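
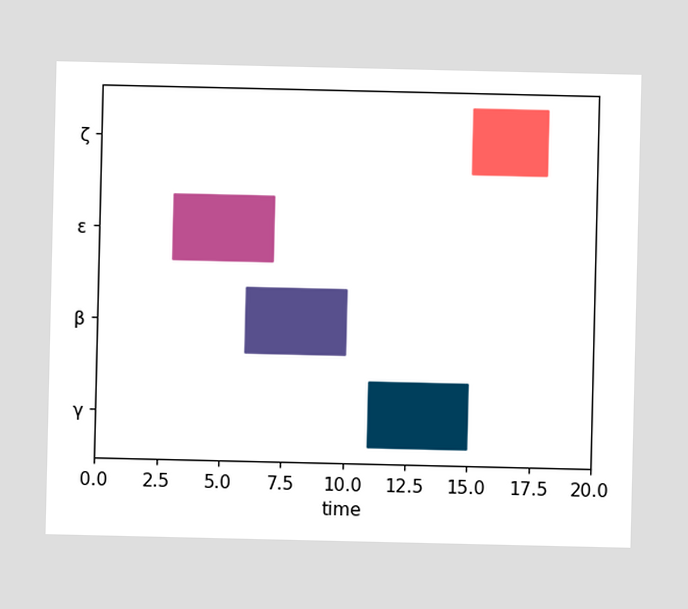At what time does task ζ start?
The ζ bar begins at t=15.

15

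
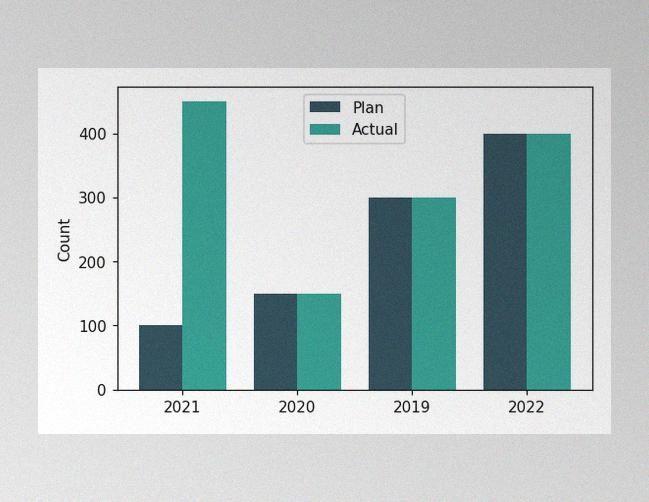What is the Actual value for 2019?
The image has some photo noise and uneven lighting. The Actual bar at 2019 reaches 300 on the y-axis.

300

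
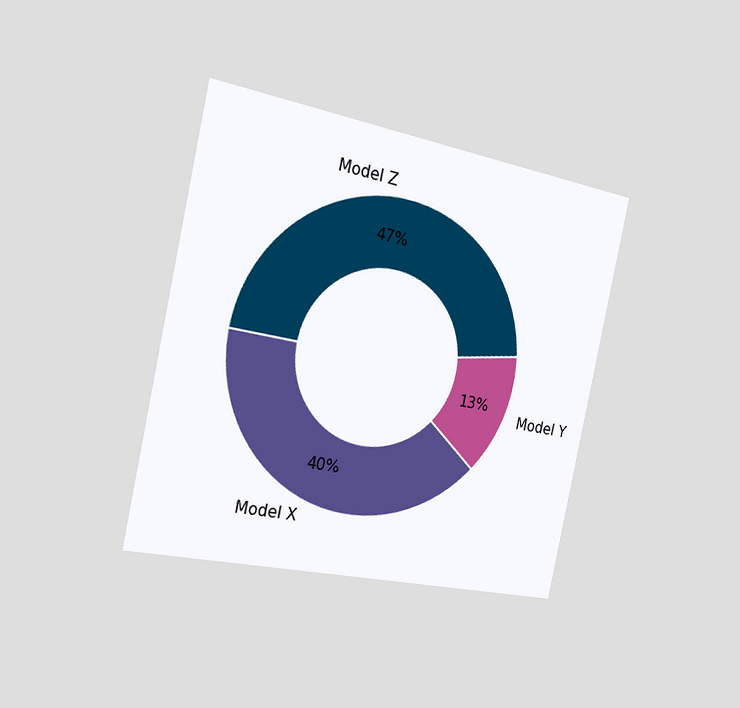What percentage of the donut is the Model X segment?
40%

The chart is tilted about 12° clockwise and viewed slightly from the left. The Model X segment takes up 40% of the ring.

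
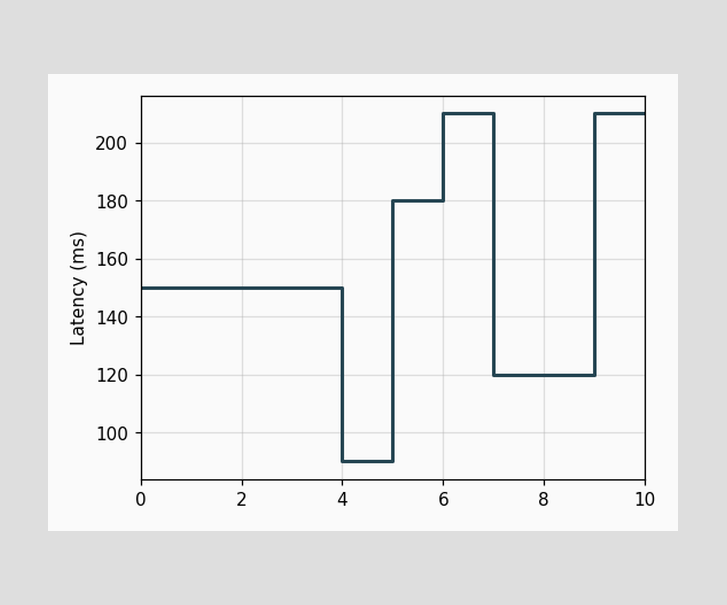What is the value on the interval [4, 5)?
On [4, 5) the step sits at 90ms.

90ms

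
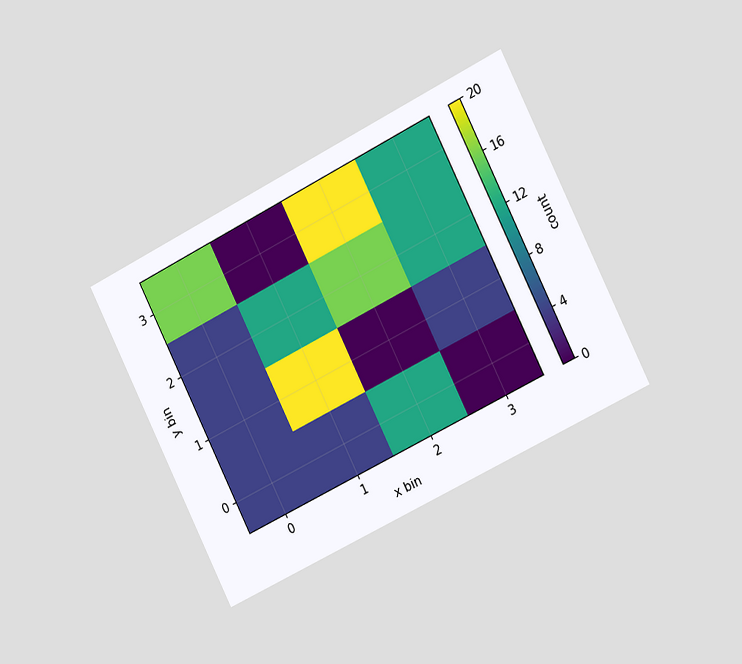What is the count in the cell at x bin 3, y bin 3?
12

The chart is tilted about 27° counter-clockwise and viewed slightly from the right. Matching the cell (3, 3) against the colorbar gives 12.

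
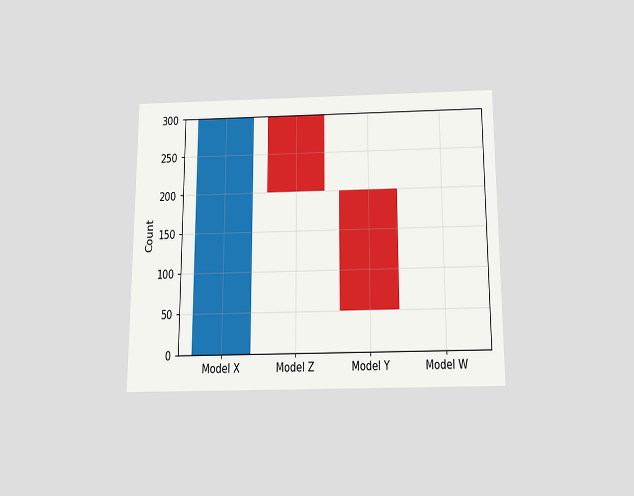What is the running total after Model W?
50

The chart is viewed slightly from below. After Model W the running total reaches 50.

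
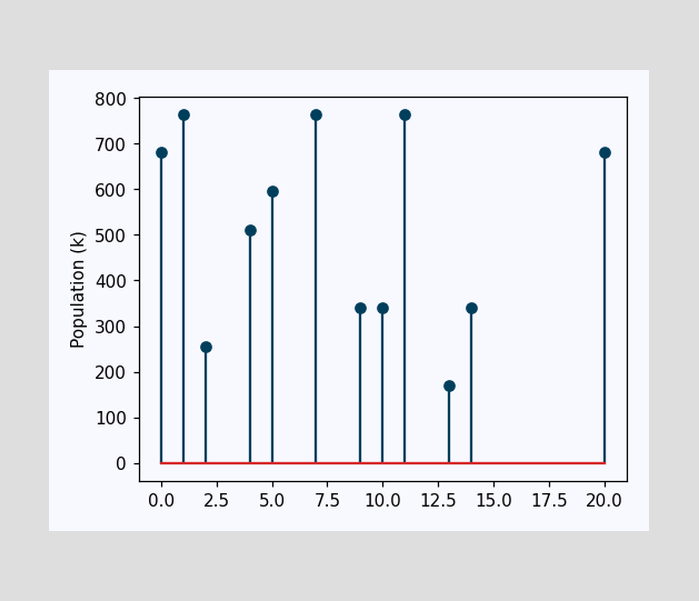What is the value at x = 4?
The stem at x=4 reaches 510k.

510k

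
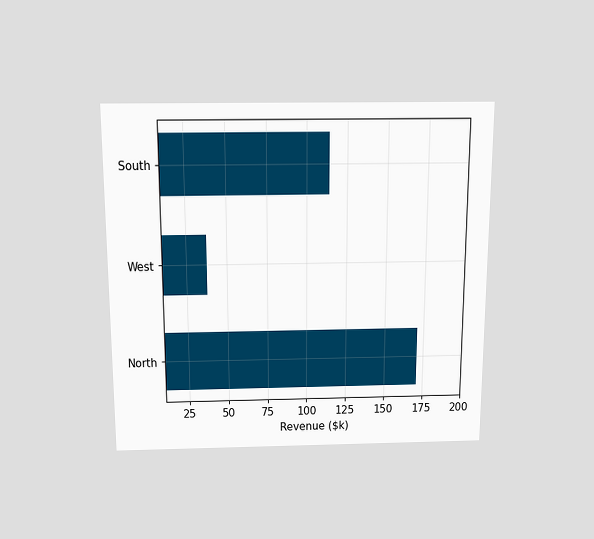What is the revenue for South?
$114k

The chart is viewed slightly from above. Reading along the chart's x-axis, the South bar reaches $114k.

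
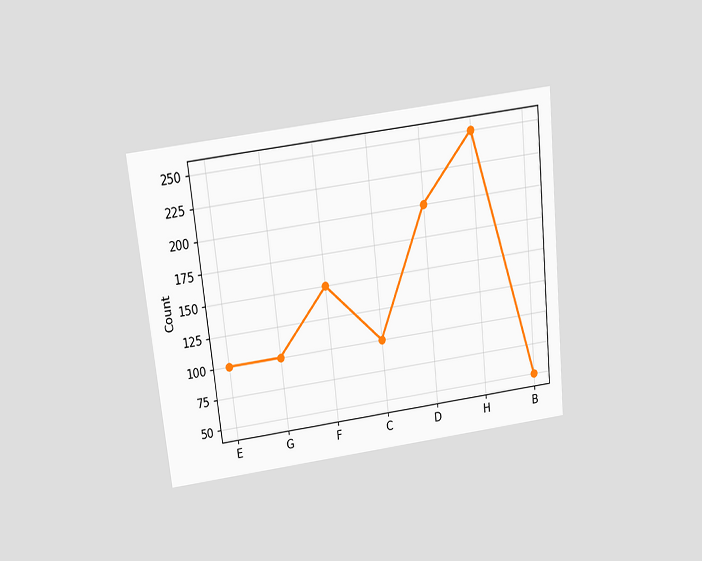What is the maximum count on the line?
The chart is tilted about 6° counter-clockwise and viewed slightly from above. The highest point is at H, and reading across to the y-axis gives 250.

250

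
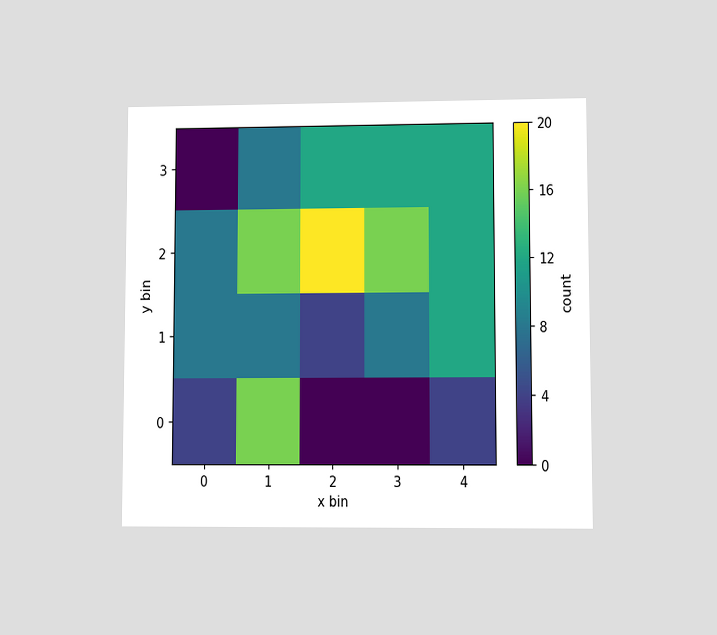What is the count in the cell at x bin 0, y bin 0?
The chart is viewed at a slight angle. Matching the cell (0, 0) against the colorbar gives 4.

4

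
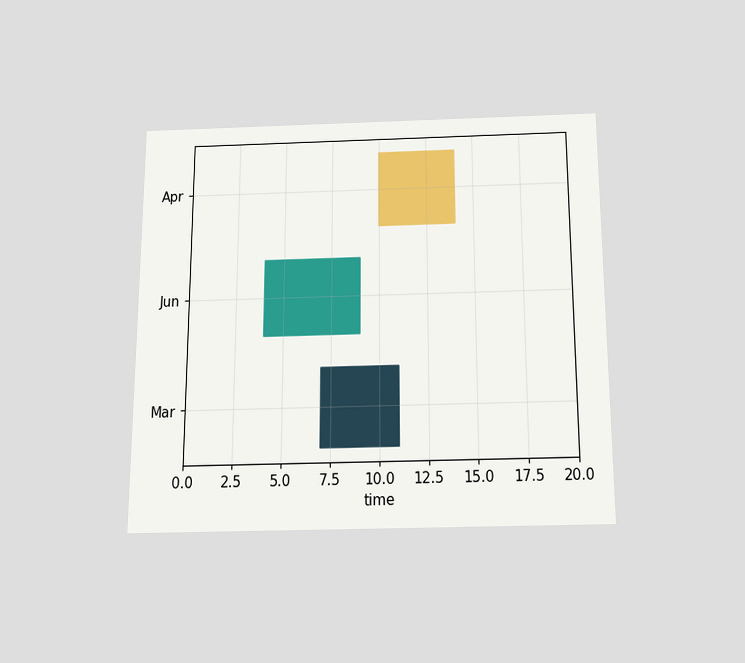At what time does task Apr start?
The chart is viewed slightly from below. The Apr bar begins at t=10.

10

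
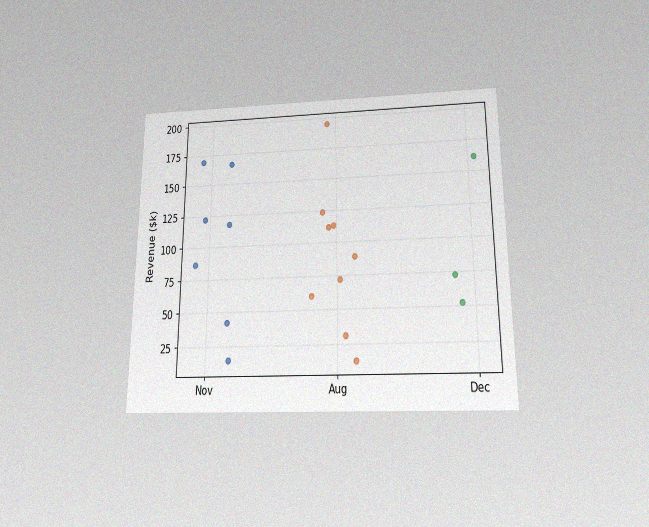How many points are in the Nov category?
7

The chart is viewed slightly from below, with some photo noise. Counting the markers in the Nov column gives 7.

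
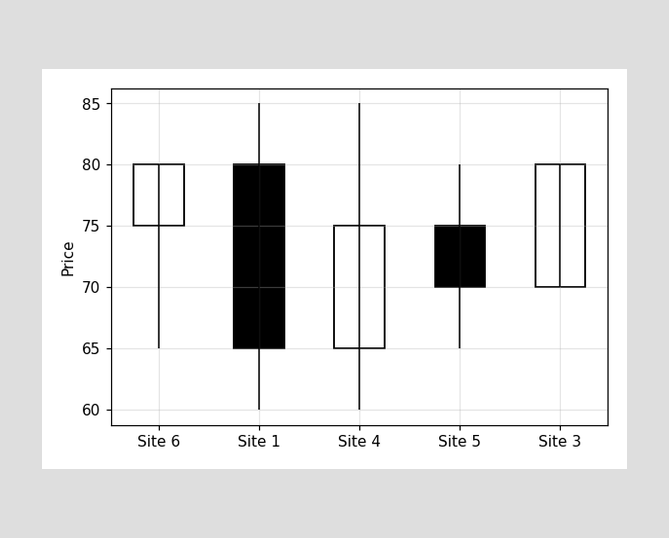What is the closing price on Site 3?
80

The Site 3 candle closes at 80.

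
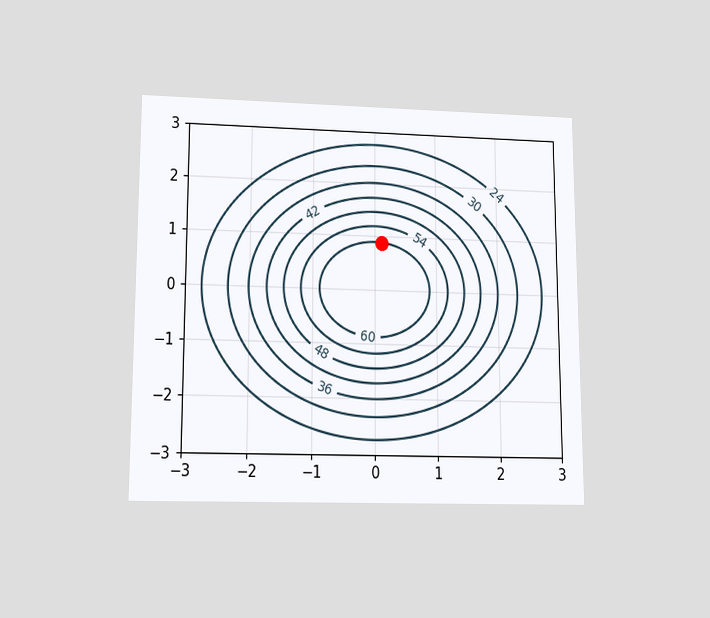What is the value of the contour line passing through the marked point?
The chart is viewed slightly from below. The marked point sits on the contour labelled 60.

60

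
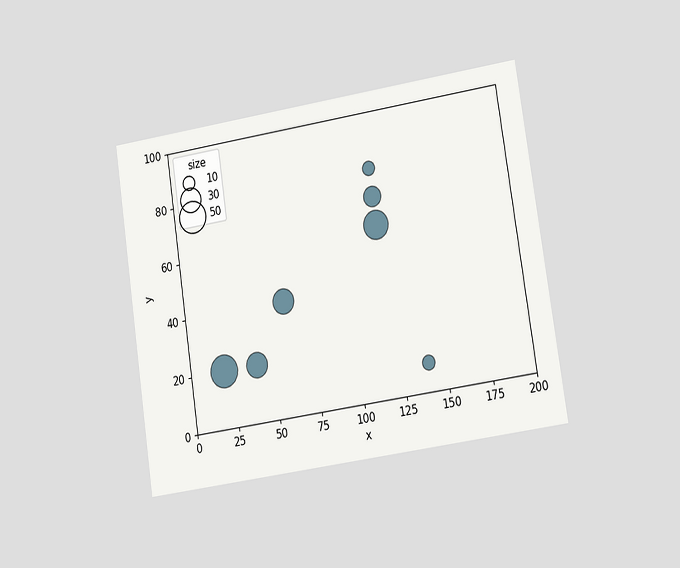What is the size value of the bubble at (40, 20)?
30

The chart is tilted about 9° counter-clockwise and viewed at a slight angle. Matching the bubble at (40, 20) against the size legend gives 30.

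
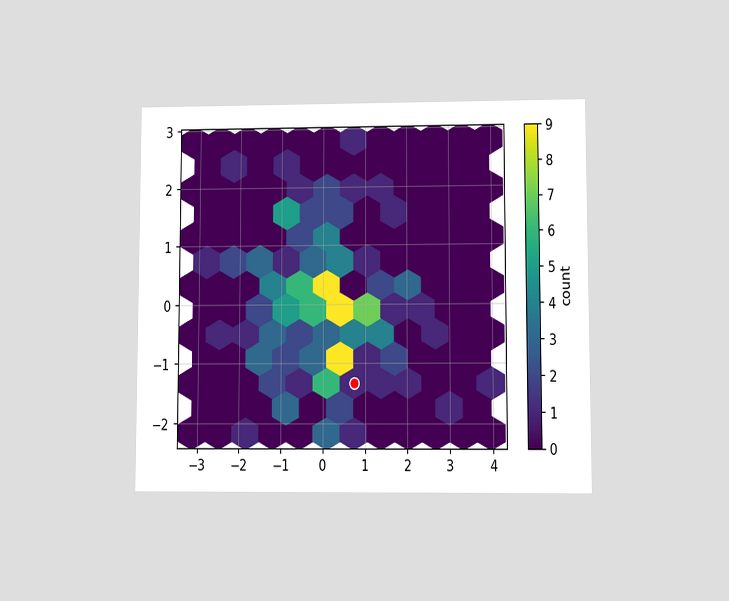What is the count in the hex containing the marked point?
1

The chart is viewed at a slight angle. The marked hex reads 1 on the colorbar.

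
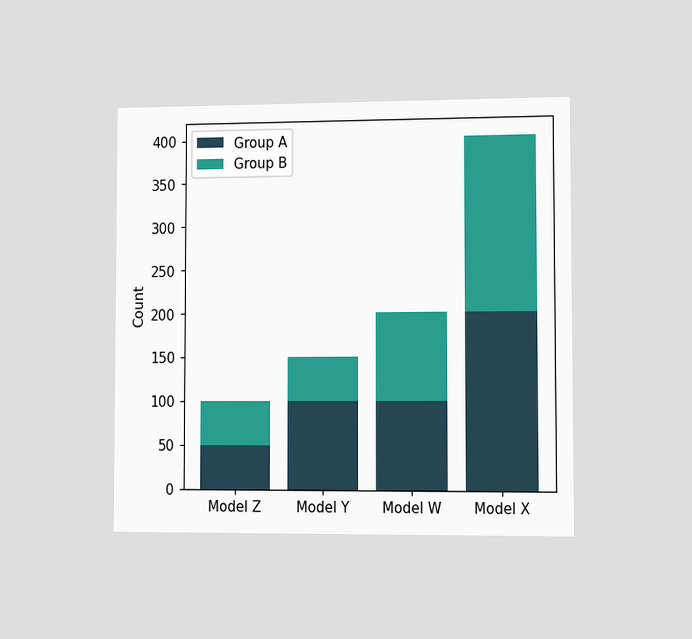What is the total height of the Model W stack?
200

The chart is viewed slightly from the right. The Model W stack's top reaches 200 on the y-axis.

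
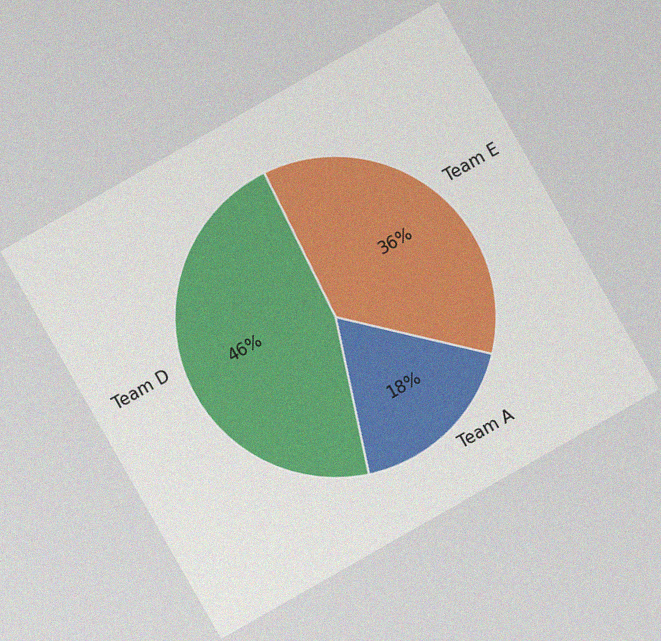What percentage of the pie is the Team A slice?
The chart is tilted about 30° counter-clockwise, with some photo noise. The Team A slice takes up 18% of the pie.

18%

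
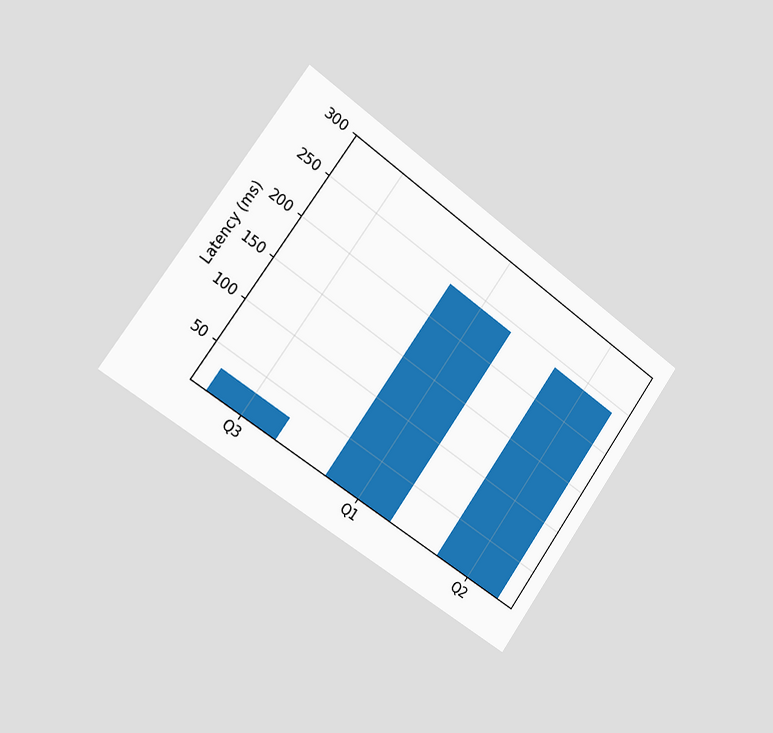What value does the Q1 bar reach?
The chart is tilted about 35° clockwise and viewed slightly from the left. Reading along the chart's y-axis, the Q1 bar reaches 240ms.

240ms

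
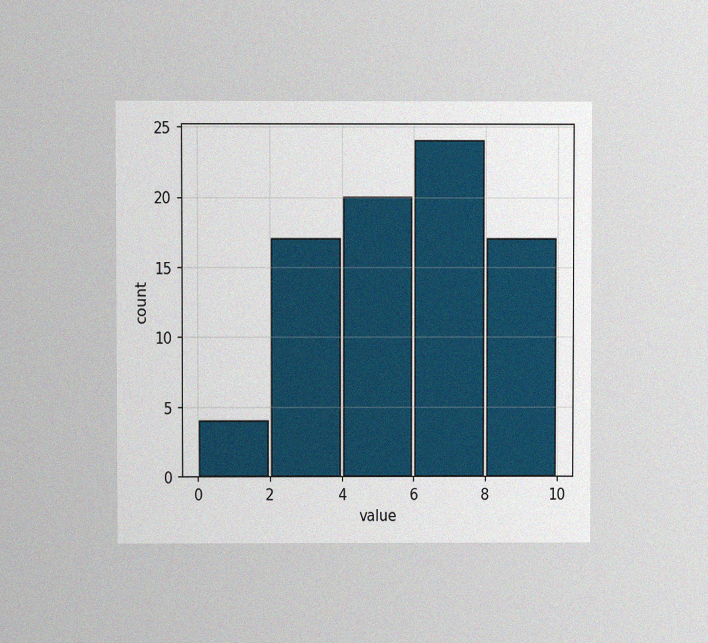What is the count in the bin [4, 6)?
The chart is viewed at a slight angle, with some photo noise. The [4, 6) bin has height 20.

20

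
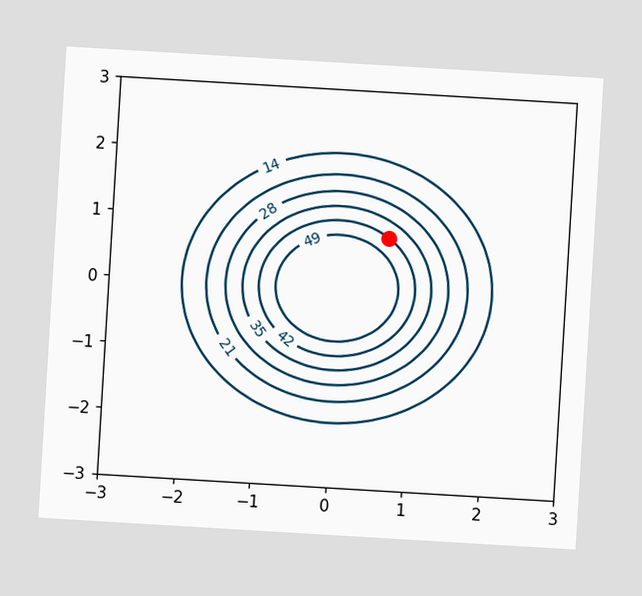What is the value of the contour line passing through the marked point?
42

The chart is tilted about 3° clockwise. The marked point sits on the contour labelled 42.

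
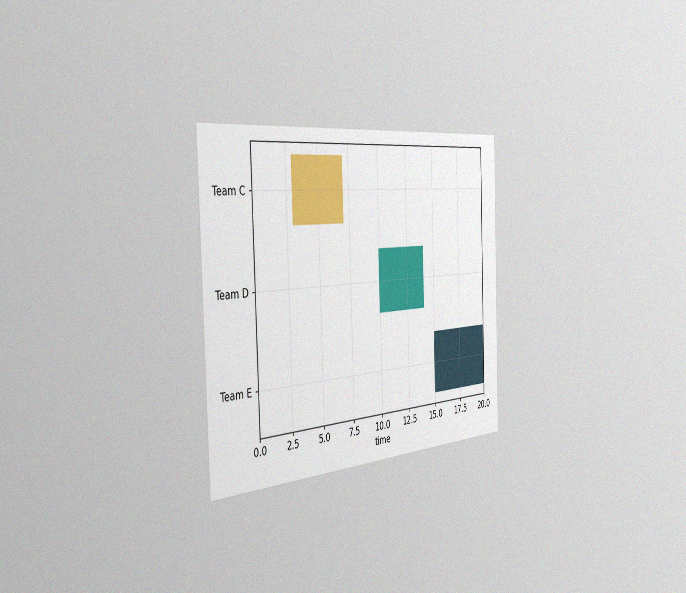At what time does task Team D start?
The chart is tilted about 2° counter-clockwise and viewed slightly from the left, with some photo noise. The Team D bar begins at t=10.

10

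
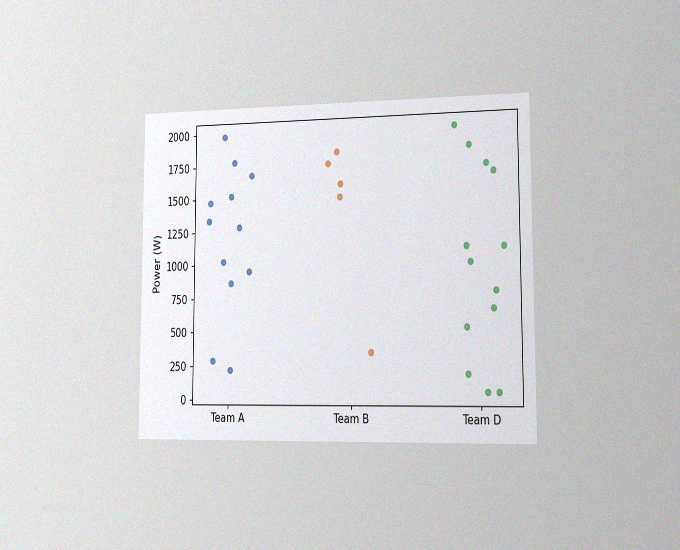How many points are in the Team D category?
The chart is viewed slightly from the right, with some photo noise. Counting the markers in the Team D column gives 13.

13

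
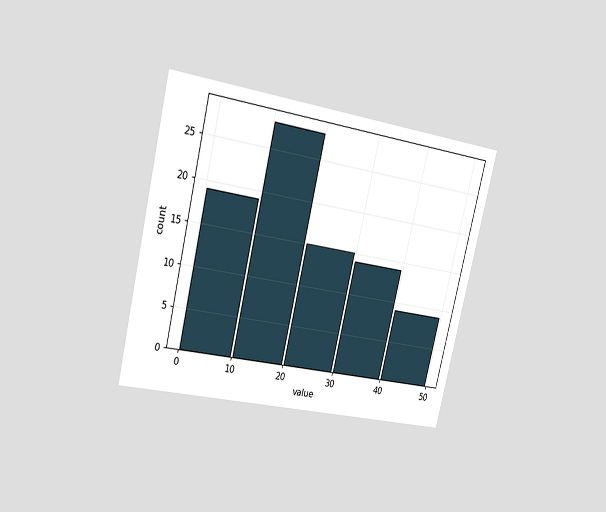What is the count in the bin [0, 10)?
19

The chart is tilted about 13° clockwise and viewed slightly from the left. The [0, 10) bin has height 19.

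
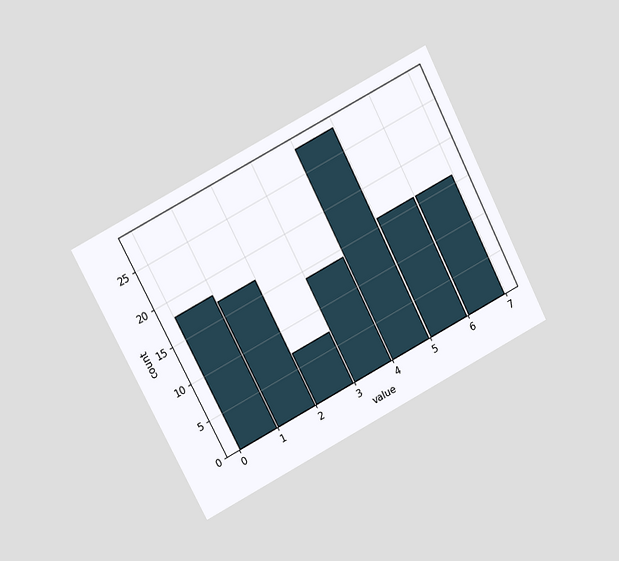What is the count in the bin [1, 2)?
17

The chart is tilted about 27° counter-clockwise and viewed at a slight angle. The [1, 2) bin has height 17.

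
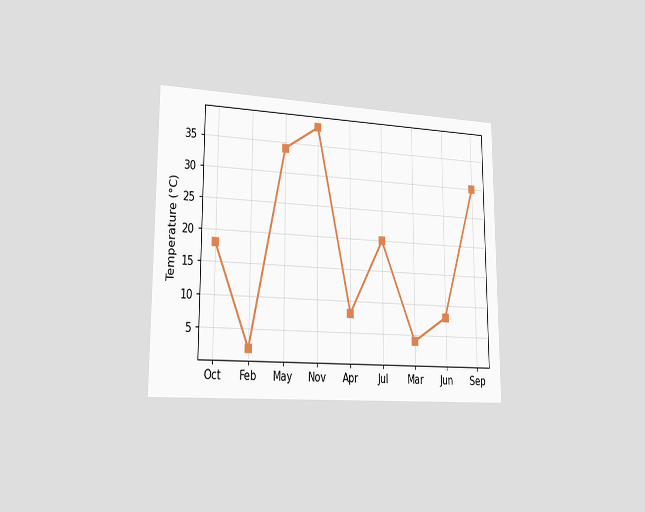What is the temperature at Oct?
18°C

The chart is viewed slightly from the left. At Oct, the line is at 18°C.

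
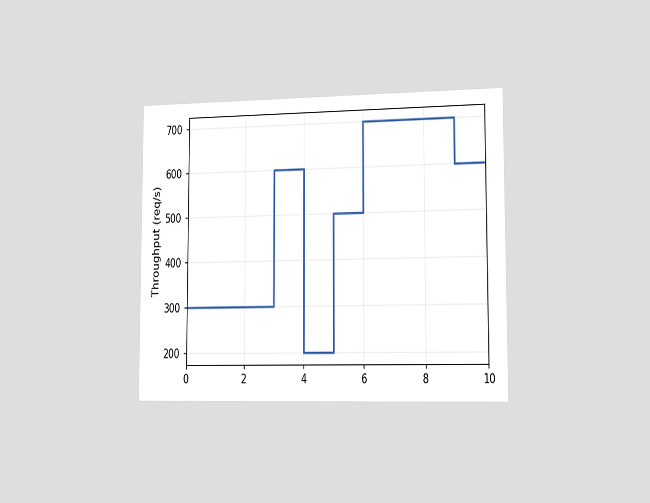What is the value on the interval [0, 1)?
300req/s

The chart is viewed slightly from the right. On [0, 1) the step sits at 300req/s.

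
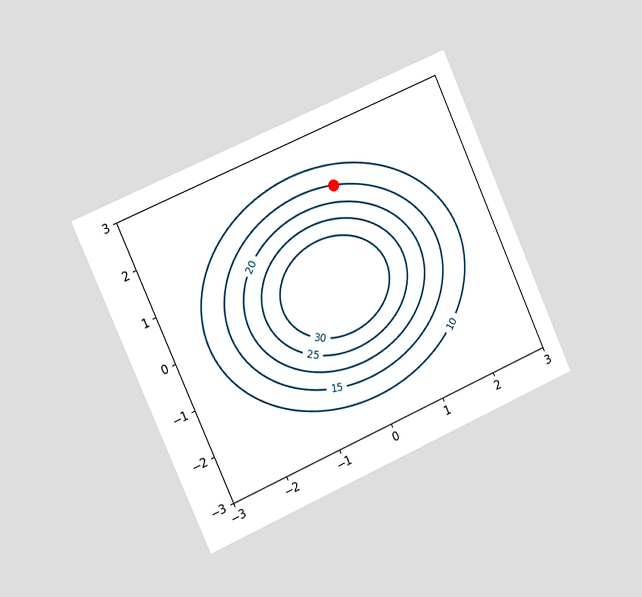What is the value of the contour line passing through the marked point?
The chart is tilted about 24° counter-clockwise and viewed slightly from the left. The marked point sits on the contour labelled 15.

15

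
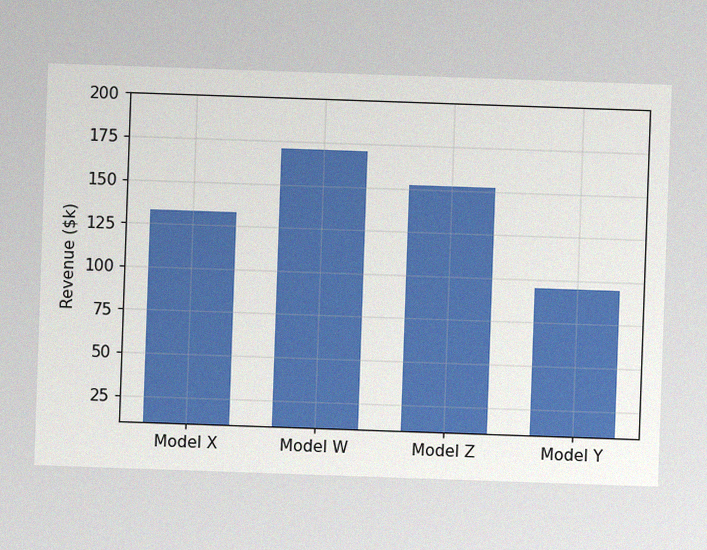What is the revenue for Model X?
The image has some photo noise and uneven lighting. Reading along the chart's y-axis, the Model X bar reaches $133k.

$133k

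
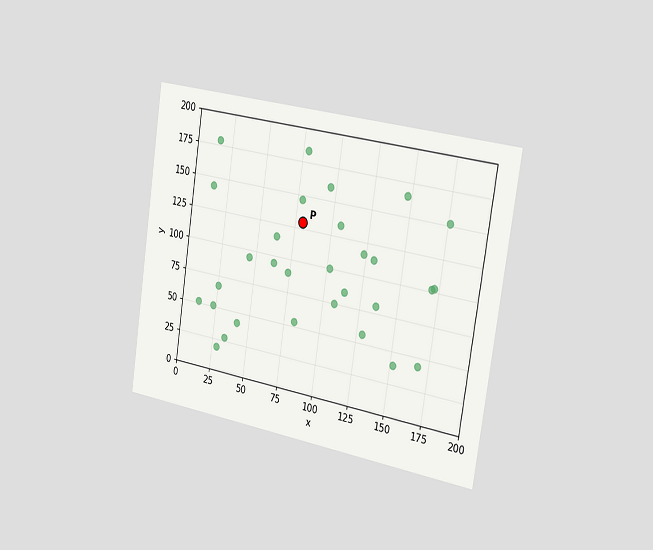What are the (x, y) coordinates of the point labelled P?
The chart is tilted about 9° clockwise and viewed slightly from the right. Following the gridlines from P to each axis, P sits at (80, 130).

(80, 130)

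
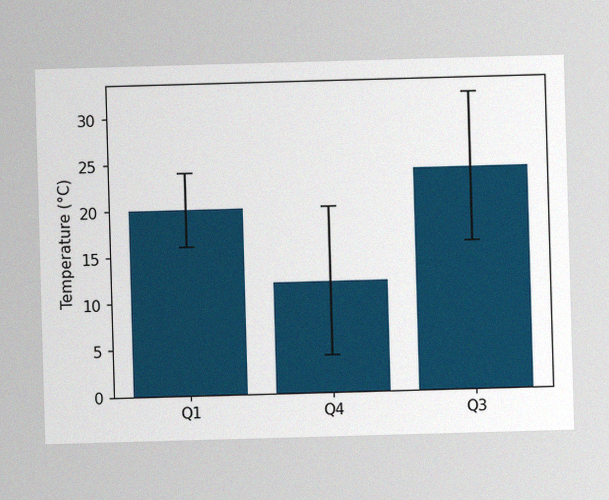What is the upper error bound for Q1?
The image has some photo noise and uneven lighting. The Q1 bar's upper whisker reaches 24°C.

24°C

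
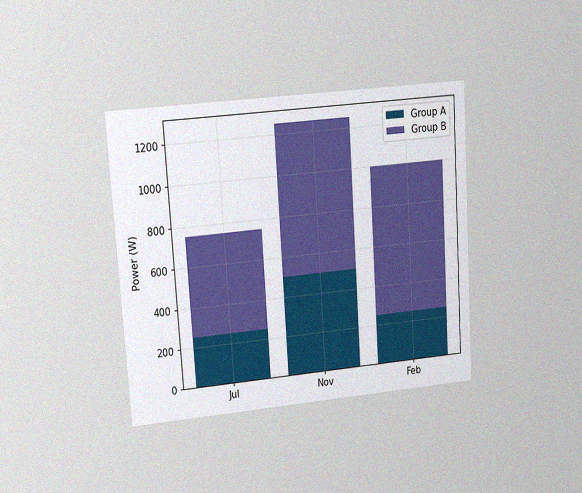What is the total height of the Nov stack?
The chart is tilted about 4° counter-clockwise and viewed at a slight angle, with some photo noise. The Nov stack's top reaches 1250W on the y-axis.

1250W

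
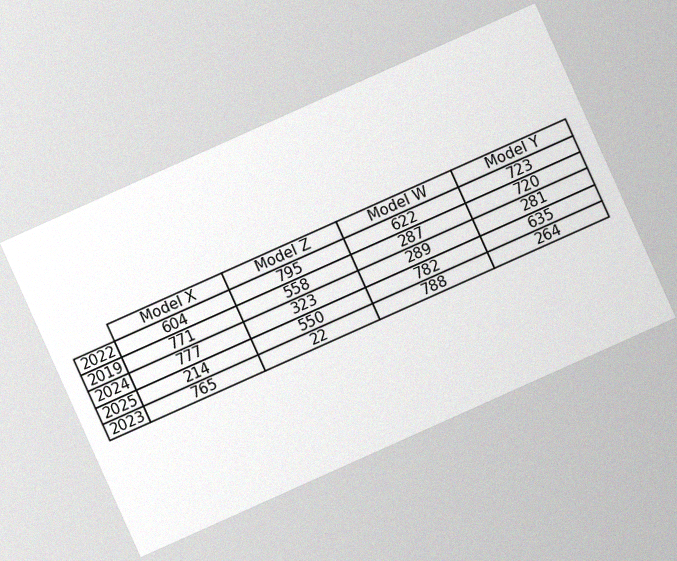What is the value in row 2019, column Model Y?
The chart is tilted about 24° counter-clockwise, with some photo noise. The (2019, Model Y) cell reads 720.

720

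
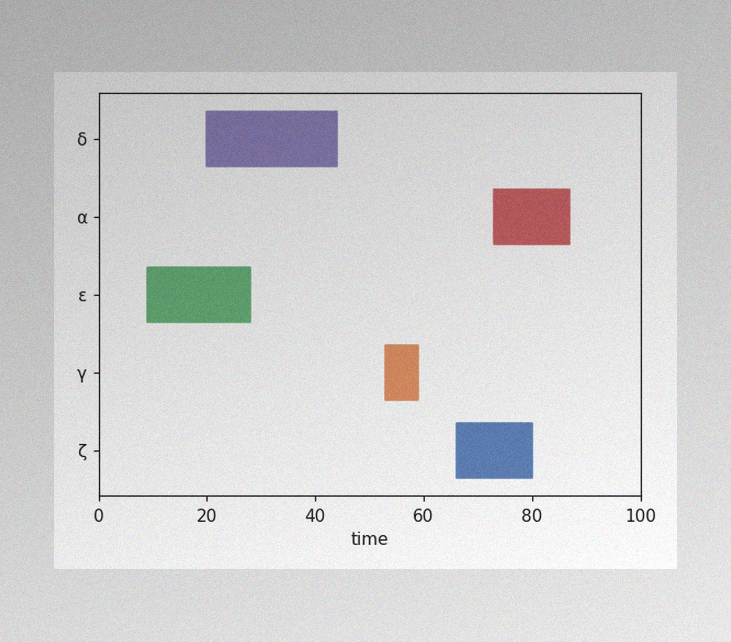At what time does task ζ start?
The image has some photo noise and uneven lighting. The ζ bar begins at t=66.

66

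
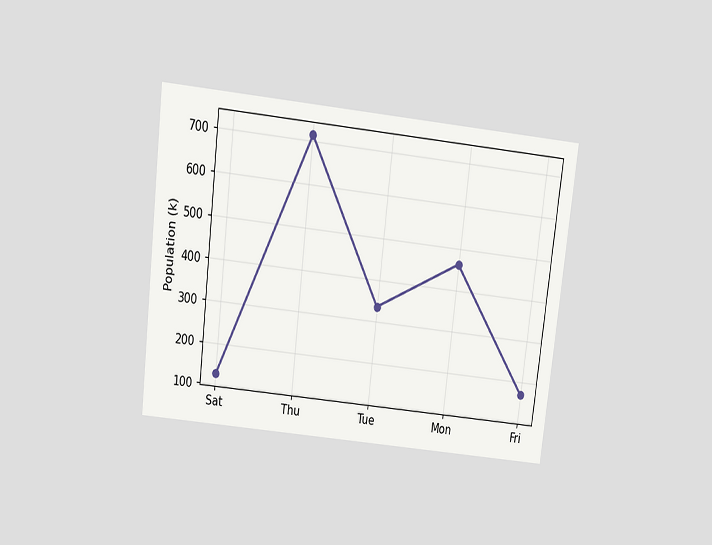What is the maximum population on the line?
The chart is tilted about 7° clockwise and viewed slightly from above. The highest point is at Thu, and reading across to the y-axis gives 714k.

714k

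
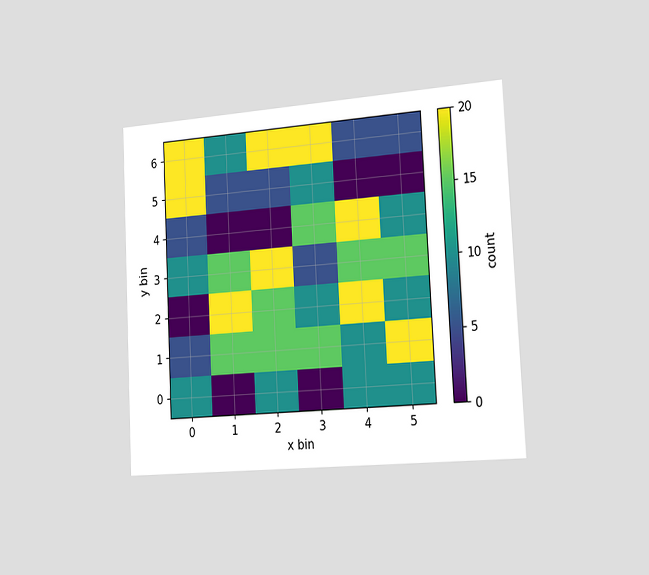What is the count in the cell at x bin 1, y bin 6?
10

The chart is tilted about 3° counter-clockwise and viewed slightly from the right. Matching the cell (1, 6) against the colorbar gives 10.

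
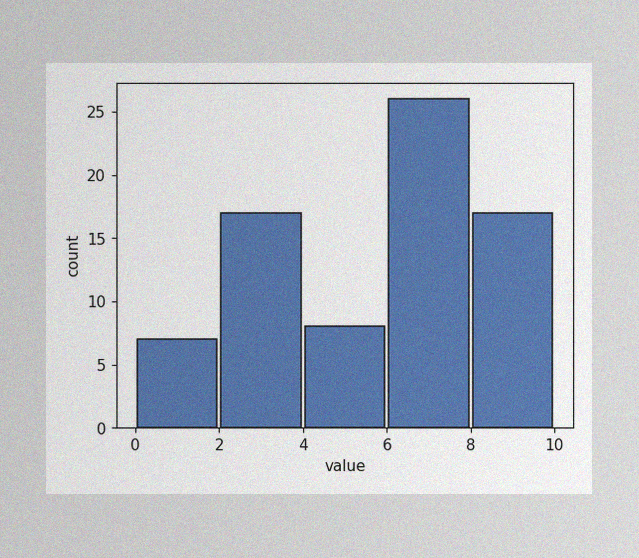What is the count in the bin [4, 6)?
The image has some photo noise and uneven lighting. The [4, 6) bin has height 8.

8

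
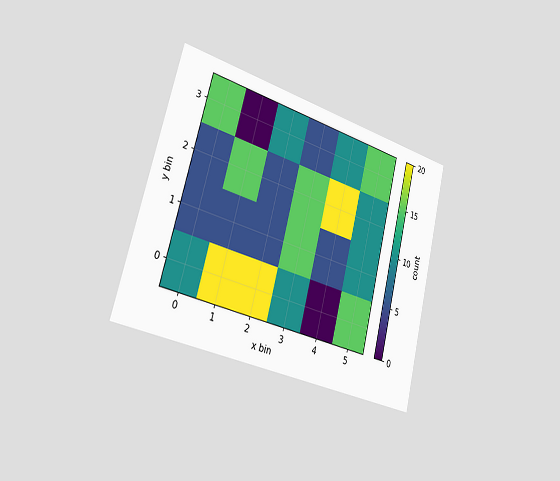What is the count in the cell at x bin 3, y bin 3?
The chart is tilted about 14° clockwise and viewed slightly from the left. Matching the cell (3, 3) against the colorbar gives 5.

5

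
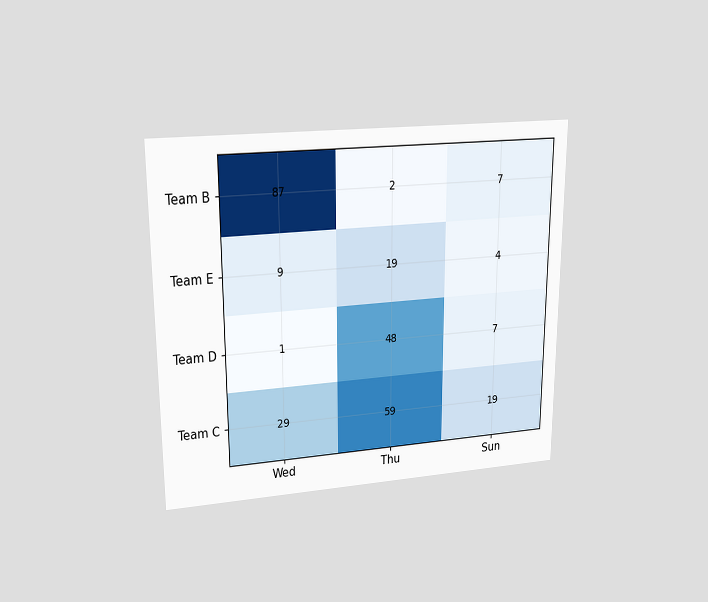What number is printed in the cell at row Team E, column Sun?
4

The chart is viewed at a slight angle. The (Team E, Sun) cell reads 4.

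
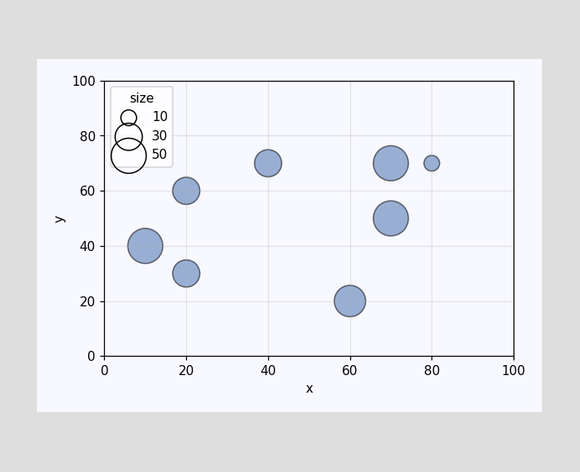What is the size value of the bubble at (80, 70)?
Matching the bubble at (80, 70) against the size legend gives 10.

10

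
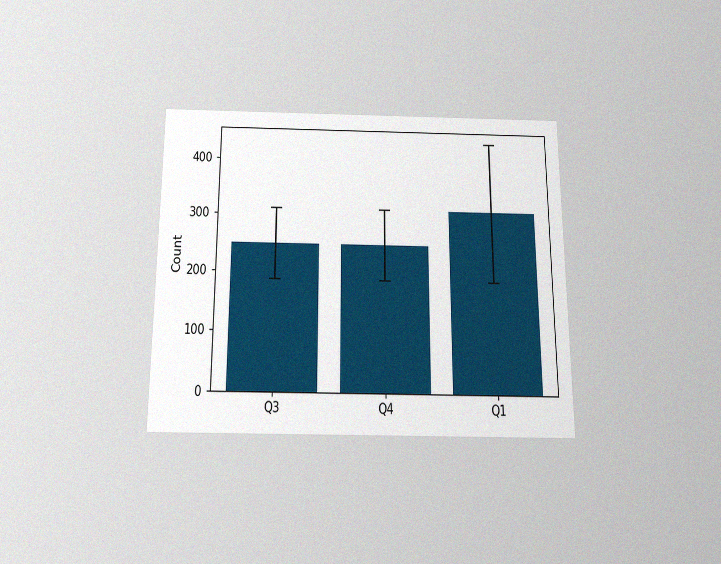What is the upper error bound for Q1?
The chart is viewed slightly from below, with some photo noise. The Q1 bar's upper whisker reaches 434.

434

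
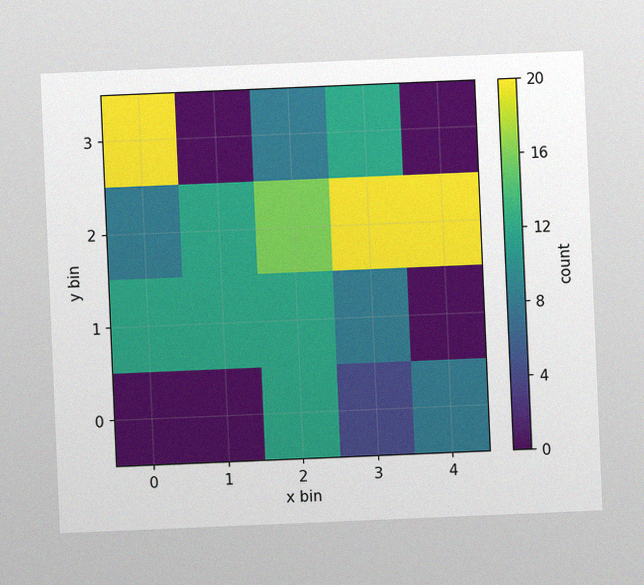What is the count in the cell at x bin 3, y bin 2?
20

The chart is tilted about 2° counter-clockwise, with some photo noise. Matching the cell (3, 2) against the colorbar gives 20.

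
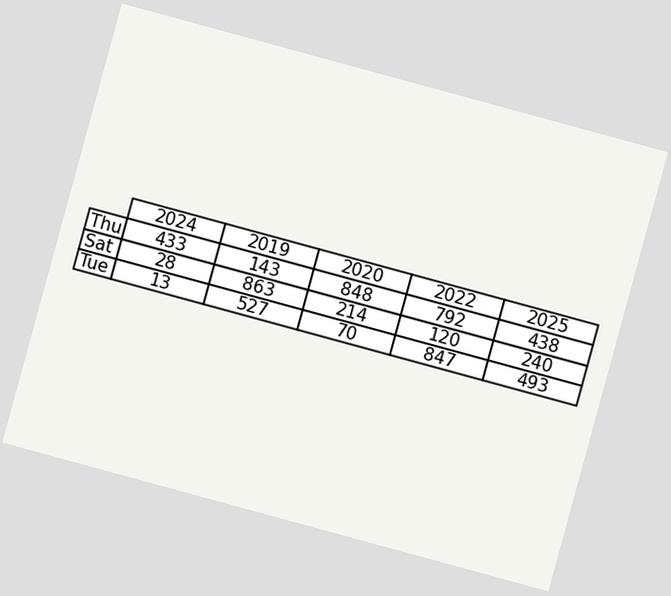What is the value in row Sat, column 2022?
The chart is tilted about 15° clockwise. The (Sat, 2022) cell reads 120.

120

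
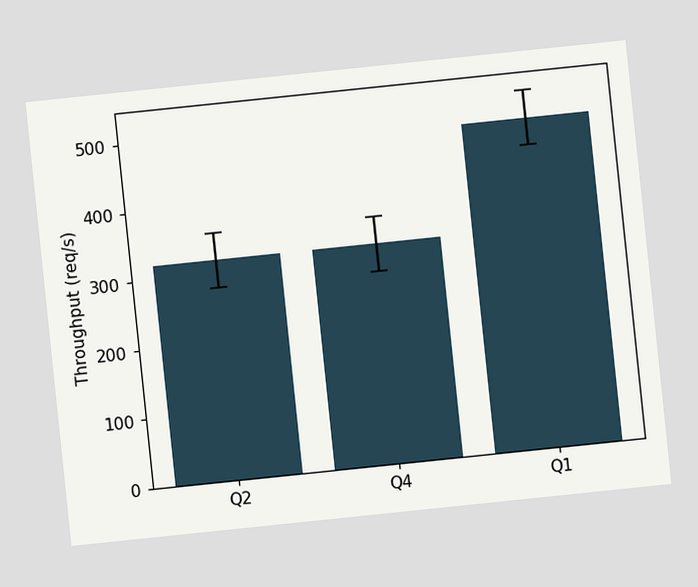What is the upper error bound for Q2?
The chart is tilted about 6° counter-clockwise. The Q2 bar's upper whisker reaches 360req/s.

360req/s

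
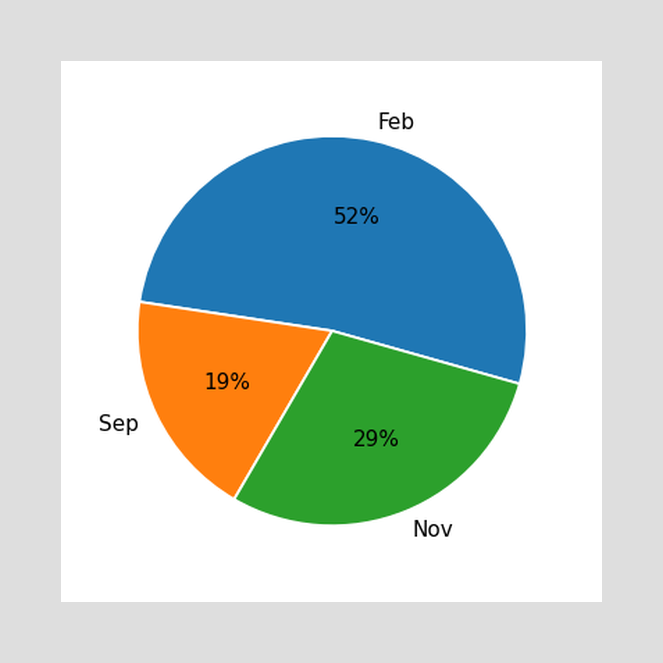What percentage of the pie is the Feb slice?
52%

The Feb slice takes up 52% of the pie.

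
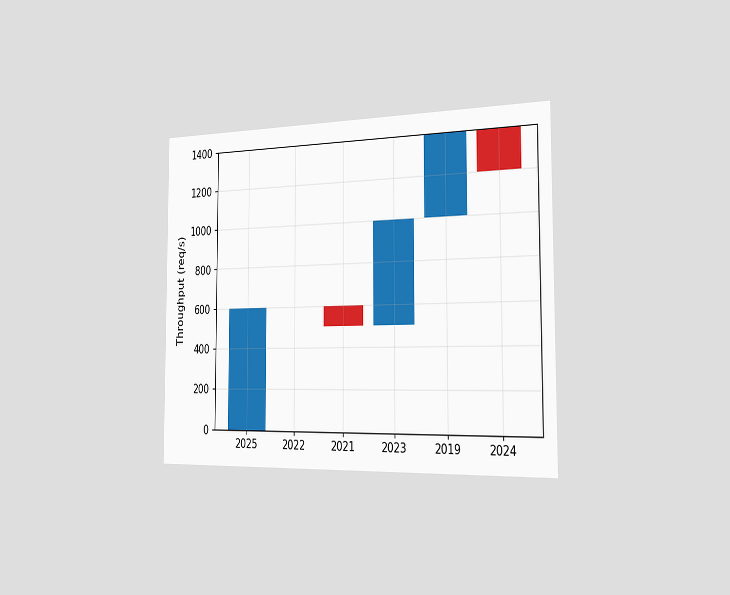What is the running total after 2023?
1000req/s

The chart is viewed slightly from the right. After 2023 the running total reaches 1000req/s.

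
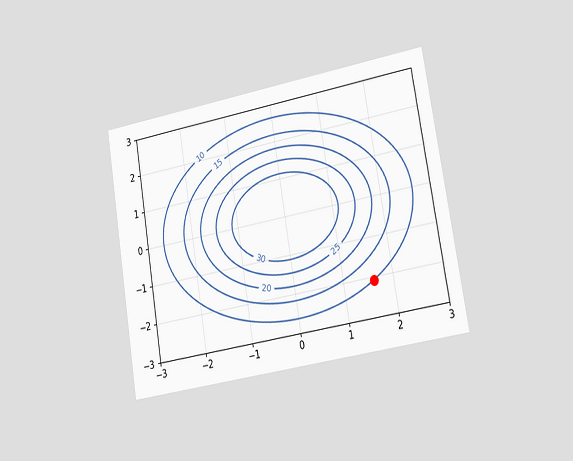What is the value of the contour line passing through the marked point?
The chart is tilted about 10° counter-clockwise and viewed slightly from the right. The marked point sits on the contour labelled 10.

10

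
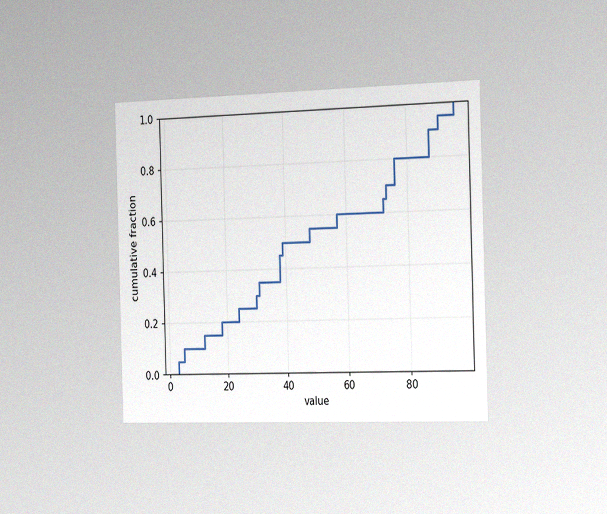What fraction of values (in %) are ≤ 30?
30%

The chart is viewed slightly from the right, with some photo noise. At x=30 the ECDF step is at 30%.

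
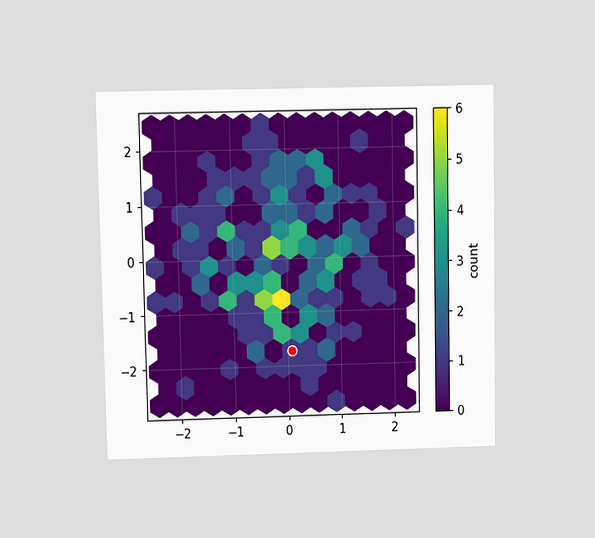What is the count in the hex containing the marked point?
The chart is viewed at a slight angle. The marked hex reads 1 on the colorbar.

1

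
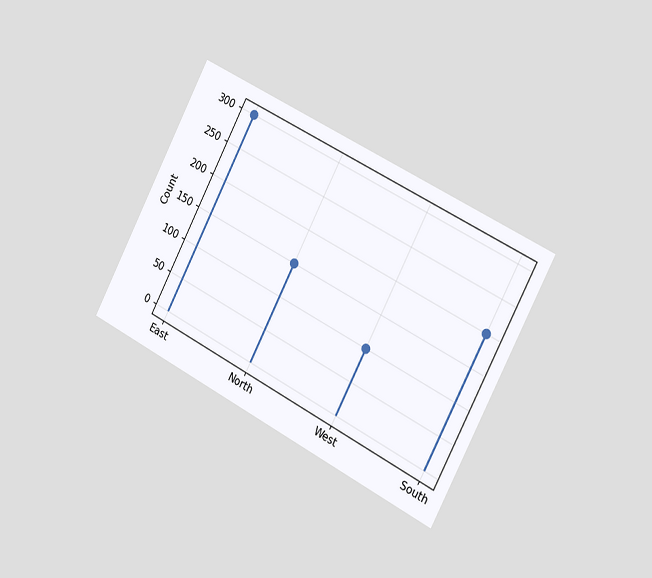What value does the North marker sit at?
The chart is tilted about 28° clockwise and viewed slightly from the right. The North marker sits at 150.

150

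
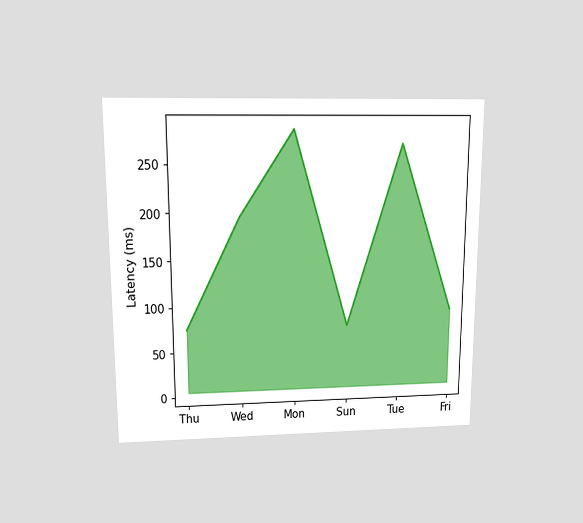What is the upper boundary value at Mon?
The chart is viewed slightly from above. At Mon the upper boundary is at 285ms.

285ms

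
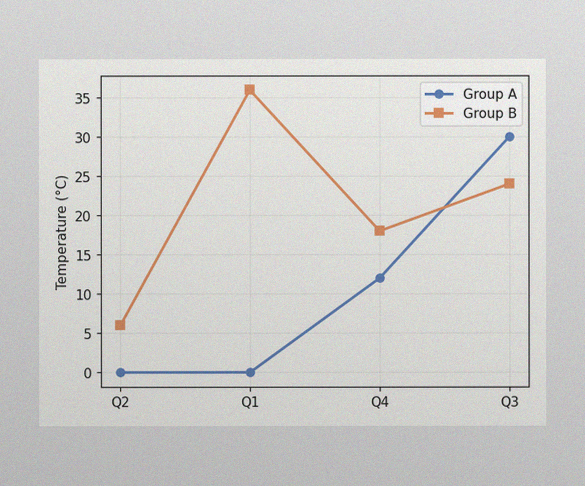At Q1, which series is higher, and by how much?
Group B, by 36°C

The image has some photo noise and uneven lighting. At Q1, Group B sits above the other line by 36°C.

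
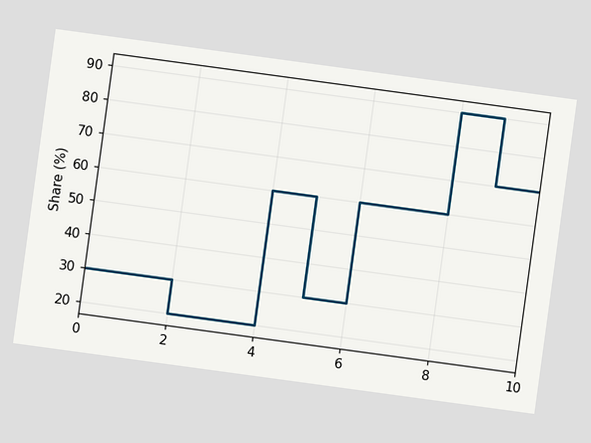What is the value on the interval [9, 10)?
70%

The chart is tilted about 8° clockwise. On [9, 10) the step sits at 70%.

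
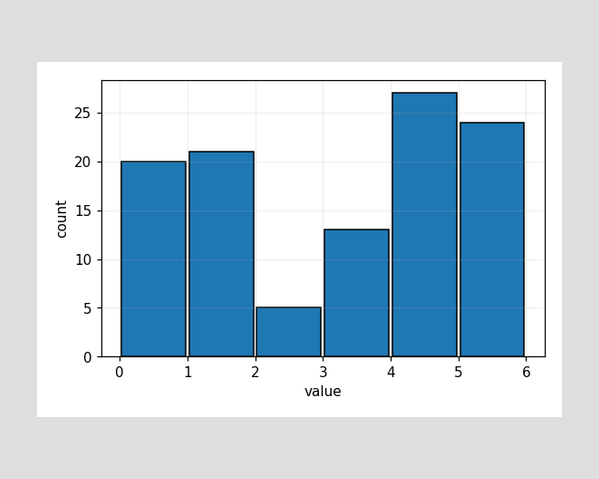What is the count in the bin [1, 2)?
21

The [1, 2) bin has height 21.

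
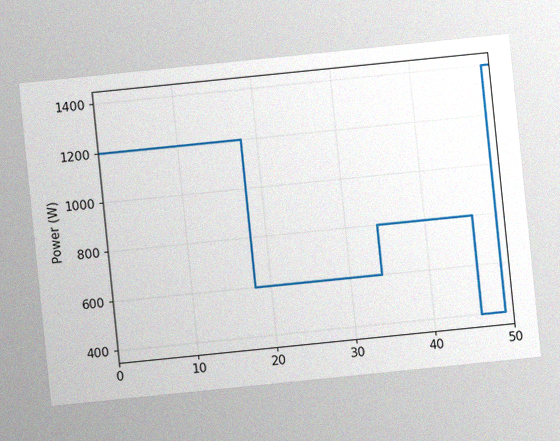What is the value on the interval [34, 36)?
800W

The chart is tilted about 6° counter-clockwise, with some photo noise. On [34, 36) the step sits at 800W.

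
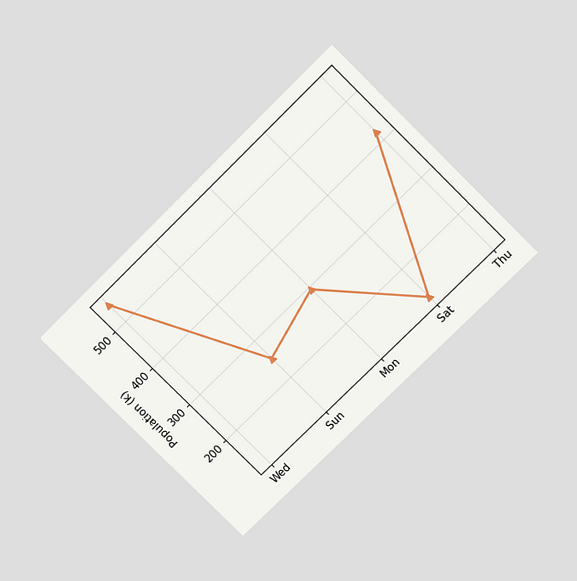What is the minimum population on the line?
126k

The chart is tilted about 45° counter-clockwise and viewed slightly from above. The lowest point is at Sat, and reading across to the y-axis gives 126k.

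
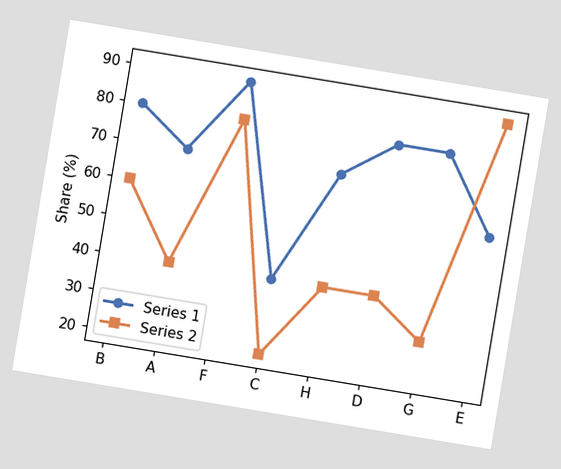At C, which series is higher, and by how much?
The chart is tilted about 9° clockwise. At C, Series 1 sits above the other line by 20%.

Series 1, by 20%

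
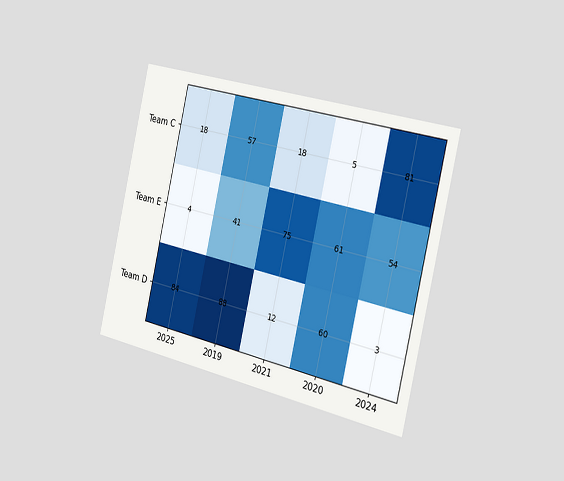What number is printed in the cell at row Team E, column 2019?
41

The chart is tilted about 13° clockwise and viewed slightly from the right. The (Team E, 2019) cell reads 41.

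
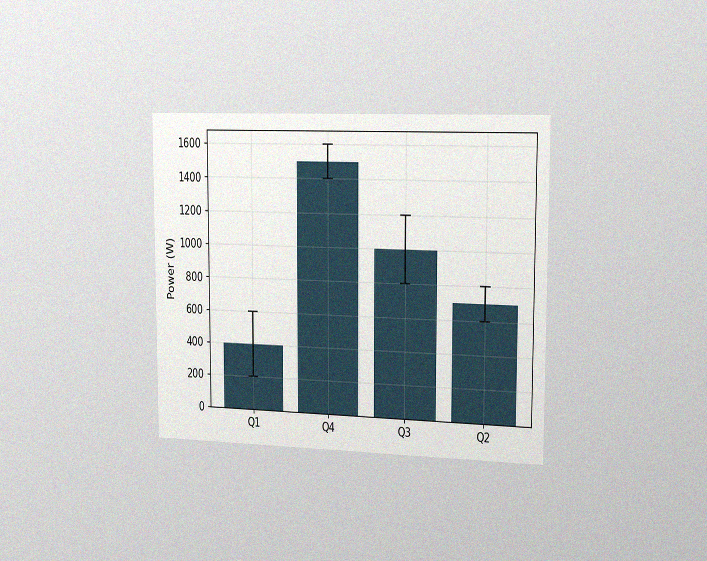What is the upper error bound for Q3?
1200W

The chart is viewed slightly from the right, with some photo noise. The Q3 bar's upper whisker reaches 1200W.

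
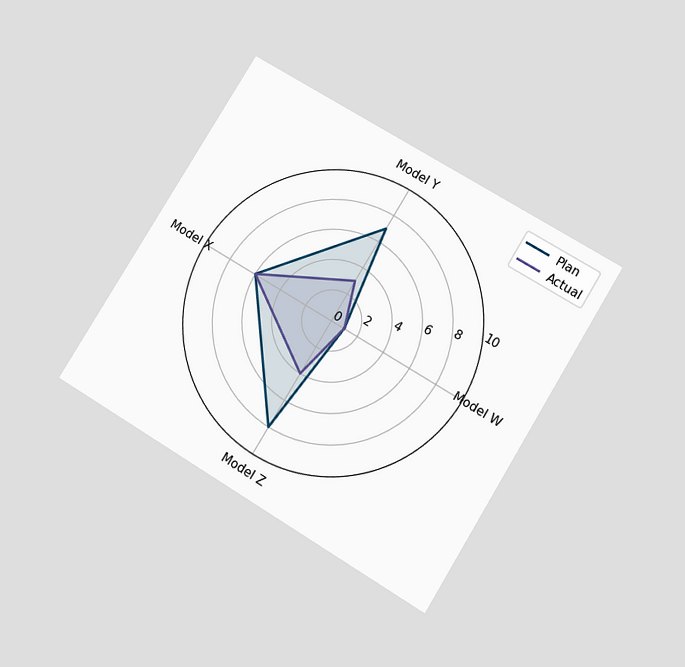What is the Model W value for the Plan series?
The chart is tilted about 31° clockwise and viewed slightly from below. On the Model W axis, Plan reaches 1.

1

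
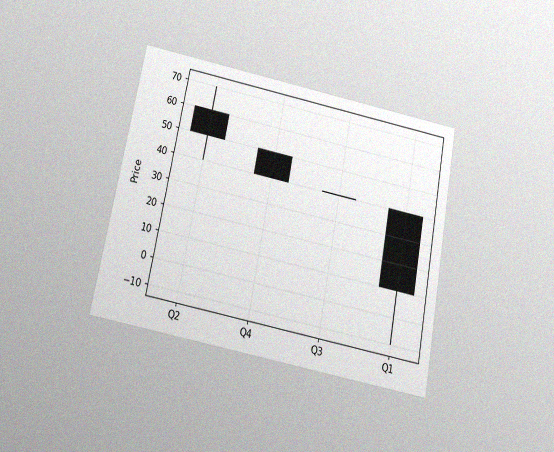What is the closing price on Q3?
40

The chart is tilted about 11° clockwise and viewed slightly from below, with some photo noise. The Q3 candle closes at 40.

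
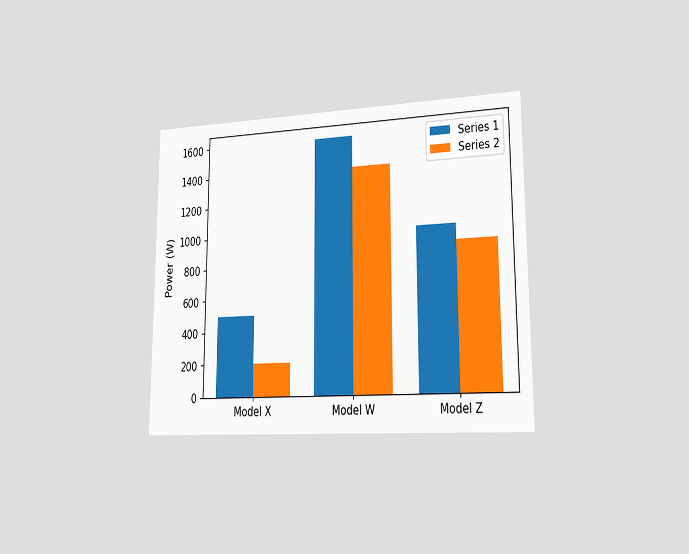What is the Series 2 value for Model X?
The chart is viewed slightly from the right. The Series 2 bar at Model X reaches 200W on the y-axis.

200W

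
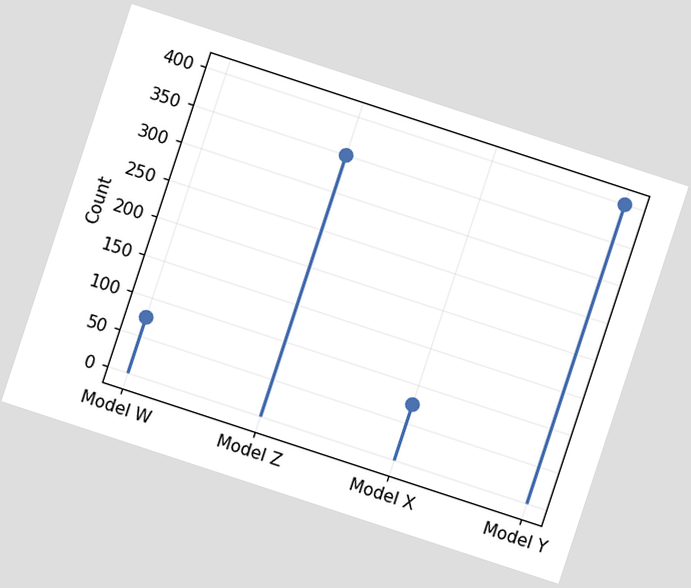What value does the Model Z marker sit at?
The chart is tilted about 18° clockwise. The Model Z marker sits at 350.

350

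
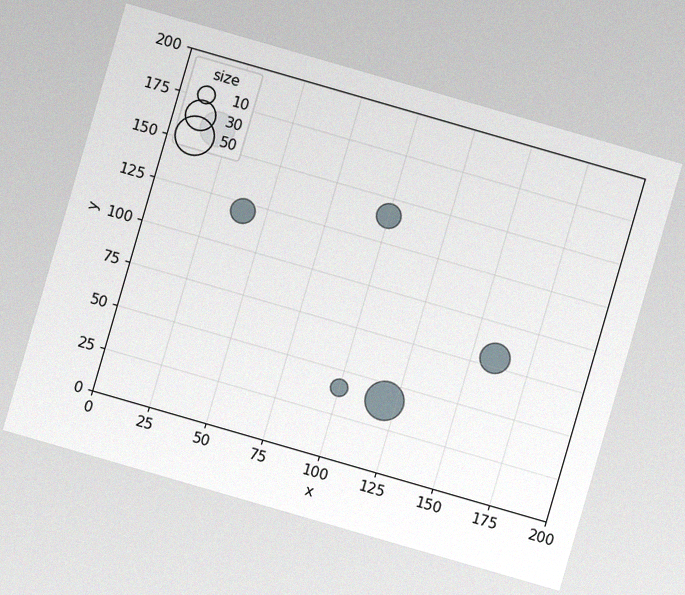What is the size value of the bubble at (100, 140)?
The chart is tilted about 16° clockwise, with some photo noise. Matching the bubble at (100, 140) against the size legend gives 20.

20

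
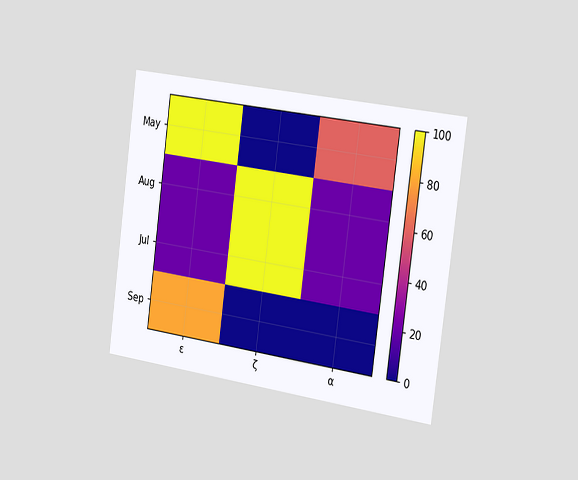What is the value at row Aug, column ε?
The chart is tilted about 8° clockwise and viewed slightly from the right. Matching cell (Aug, ε) against the colorbar gives 20.

20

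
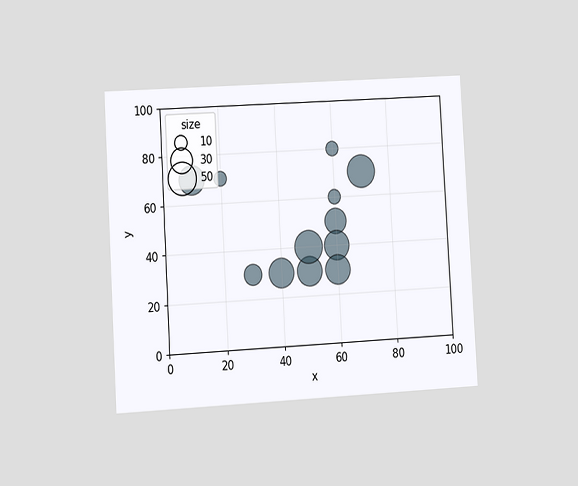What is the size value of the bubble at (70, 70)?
50

The chart is tilted about 3° counter-clockwise and viewed at a slight angle. Matching the bubble at (70, 70) against the size legend gives 50.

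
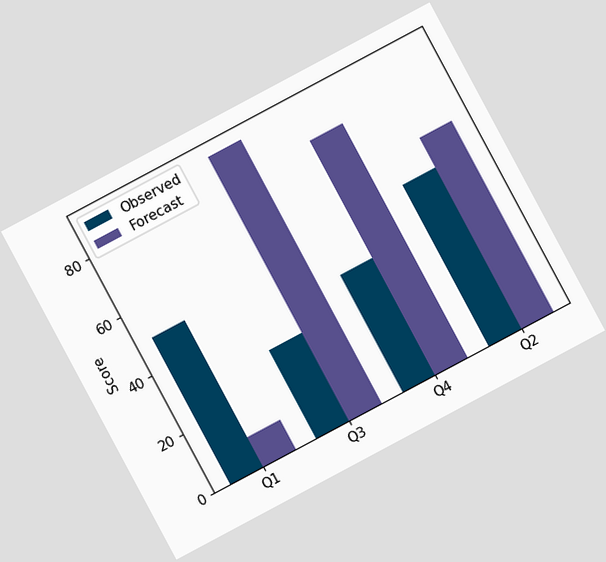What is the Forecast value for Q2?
The chart is tilted about 28° counter-clockwise. The Forecast bar at Q2 reaches 65 on the y-axis.

65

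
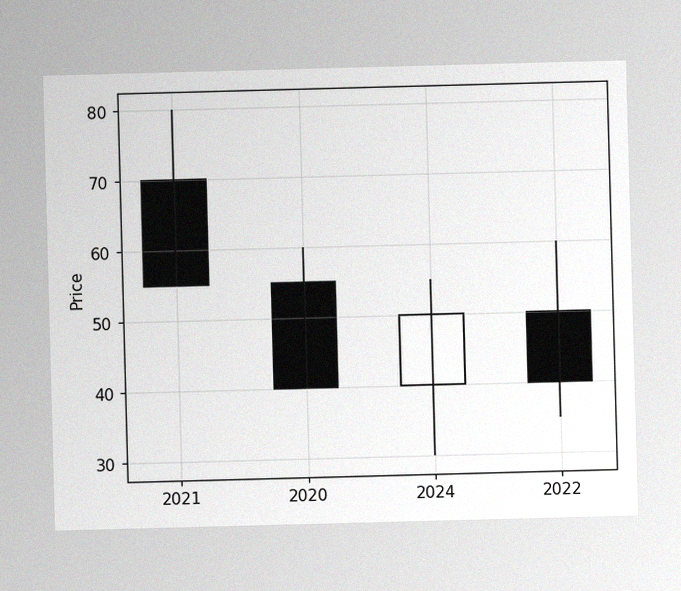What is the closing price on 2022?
40

The image has some photo noise and uneven lighting. The 2022 candle closes at 40.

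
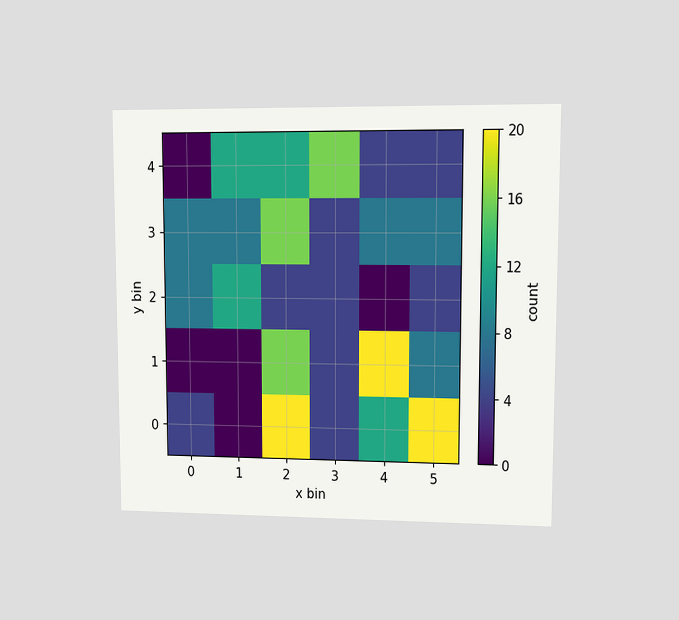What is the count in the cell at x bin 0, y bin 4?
The chart is viewed at a slight angle. Matching the cell (0, 4) against the colorbar gives 0.

0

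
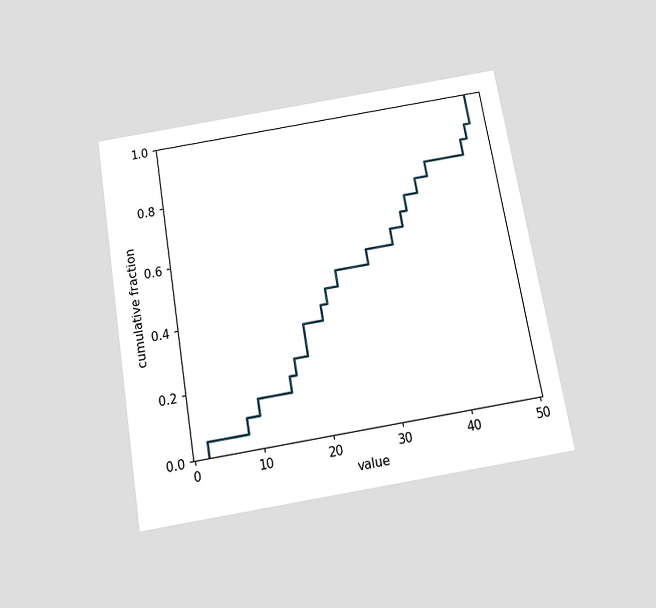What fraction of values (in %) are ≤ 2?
The chart is tilted about 10° counter-clockwise and viewed slightly from below. At x=2 the ECDF step is at 5%.

5%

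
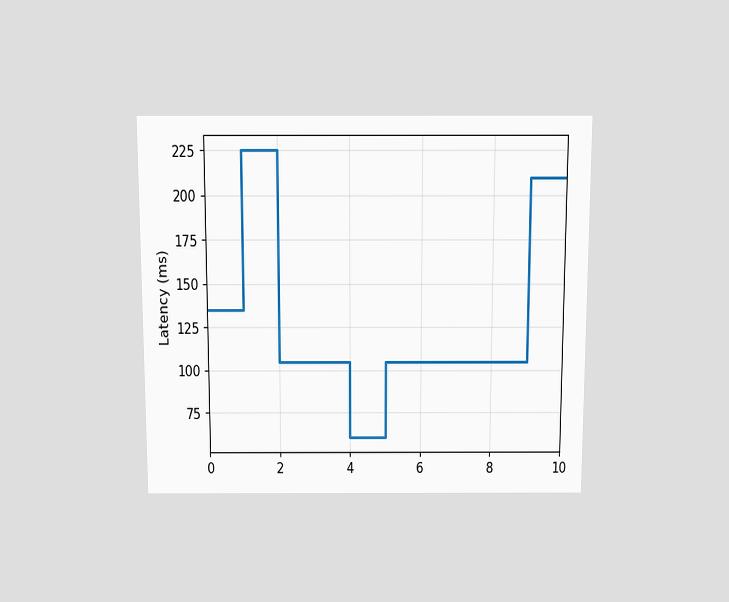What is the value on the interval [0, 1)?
135ms

The chart is viewed slightly from above. On [0, 1) the step sits at 135ms.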